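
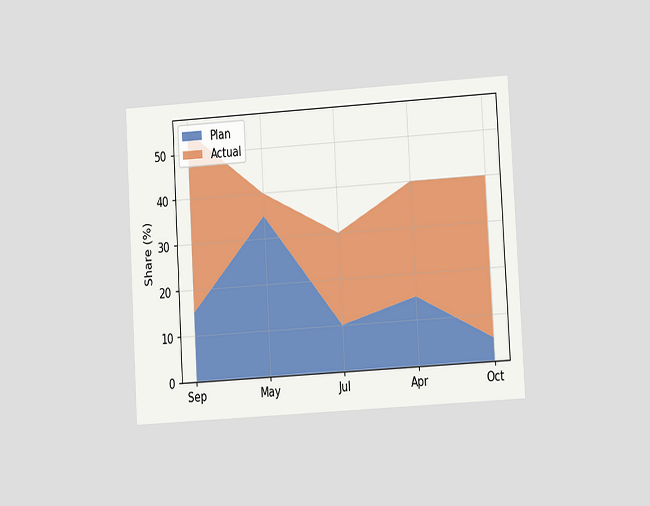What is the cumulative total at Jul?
30%

The chart is tilted about 3° counter-clockwise and viewed at a slight angle. The stacked total at Jul reaches 30%.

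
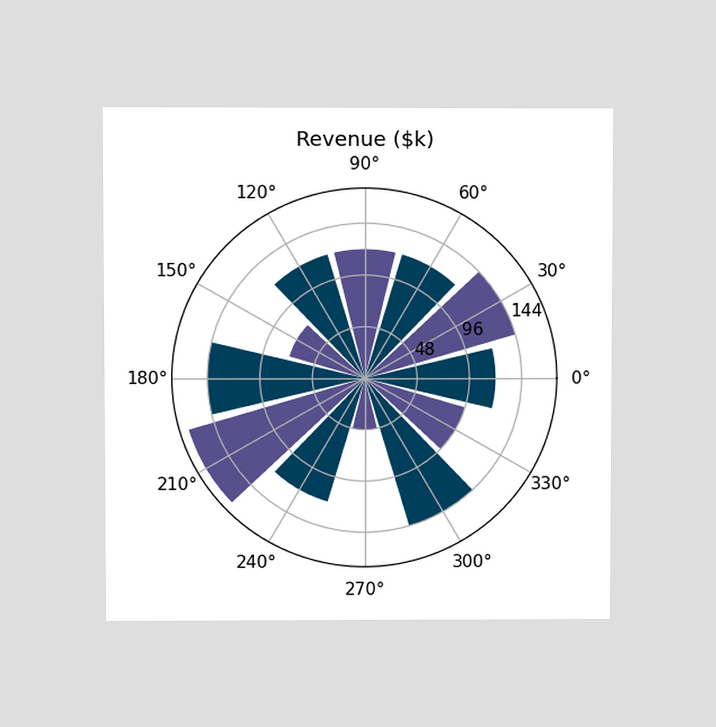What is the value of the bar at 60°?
The chart is viewed at a slight angle. The bar at 60° reaches $120k on the radial axis.

$120k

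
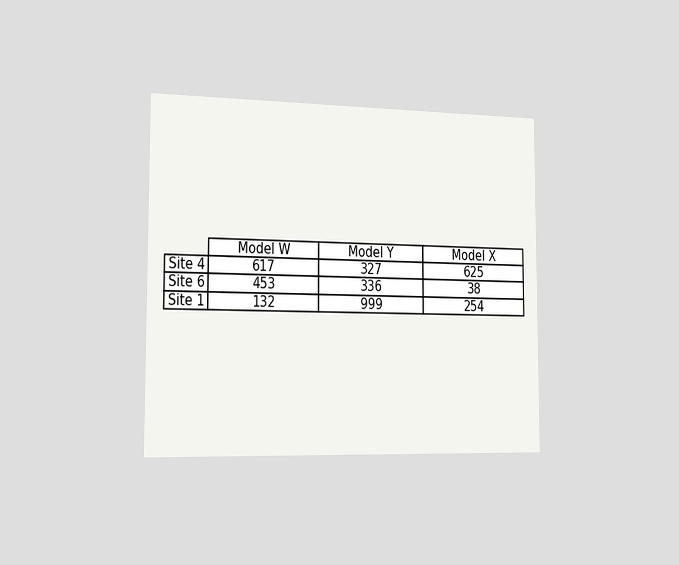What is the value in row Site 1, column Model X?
254

The chart is viewed slightly from the left. The (Site 1, Model X) cell reads 254.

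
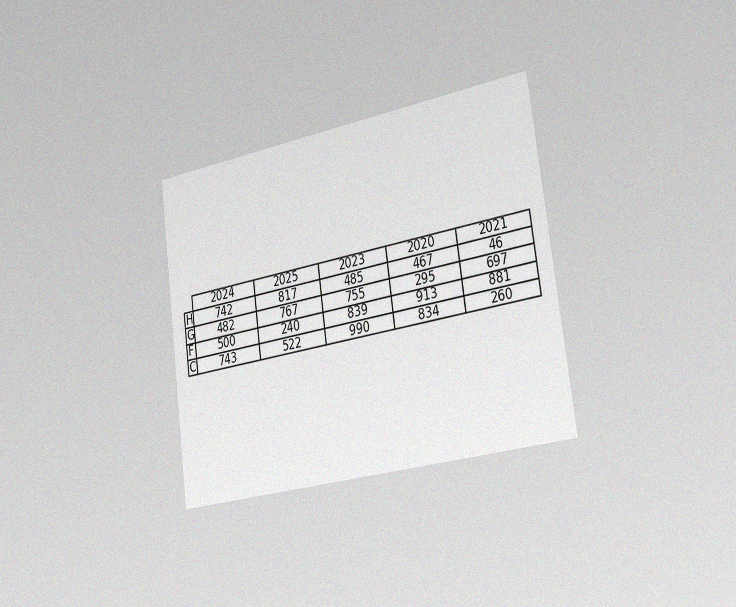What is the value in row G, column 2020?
The chart is tilted about 8° counter-clockwise and viewed slightly from the right, with some photo noise. The (G, 2020) cell reads 295.

295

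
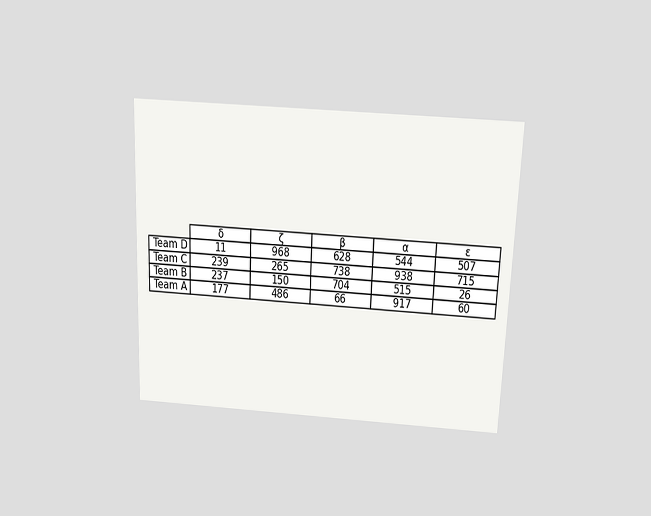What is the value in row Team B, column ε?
26

The chart is tilted about 2° clockwise and viewed slightly from above. The (Team B, ε) cell reads 26.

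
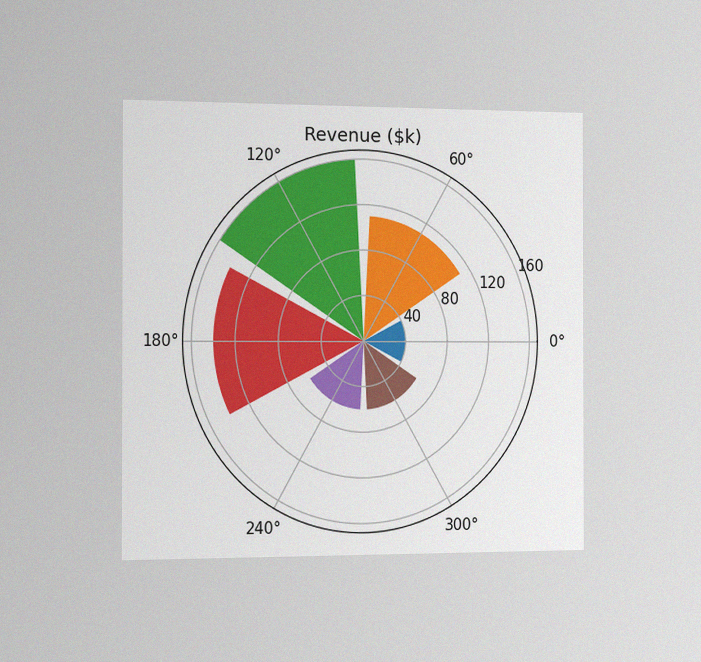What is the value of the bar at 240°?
$60k

The chart is viewed slightly from the left, with some photo noise. The bar at 240° reaches $60k on the radial axis.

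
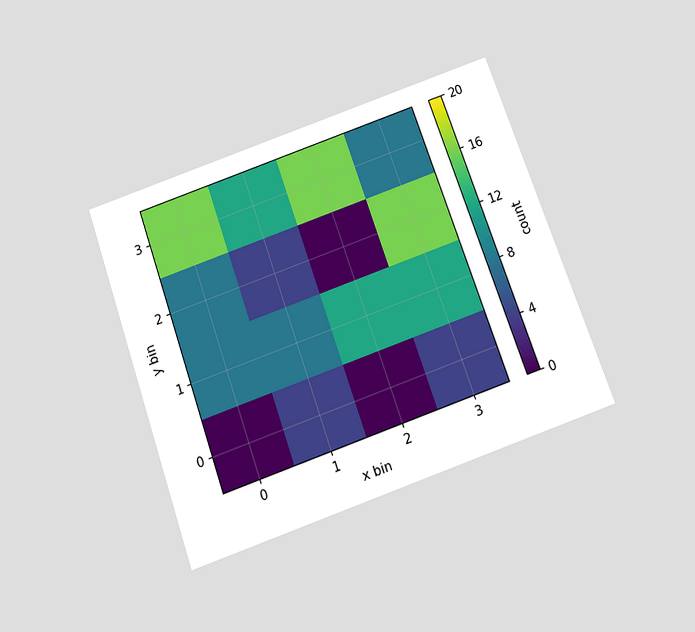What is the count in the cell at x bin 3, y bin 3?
The chart is tilted about 19° counter-clockwise and viewed slightly from below. Matching the cell (3, 3) against the colorbar gives 8.

8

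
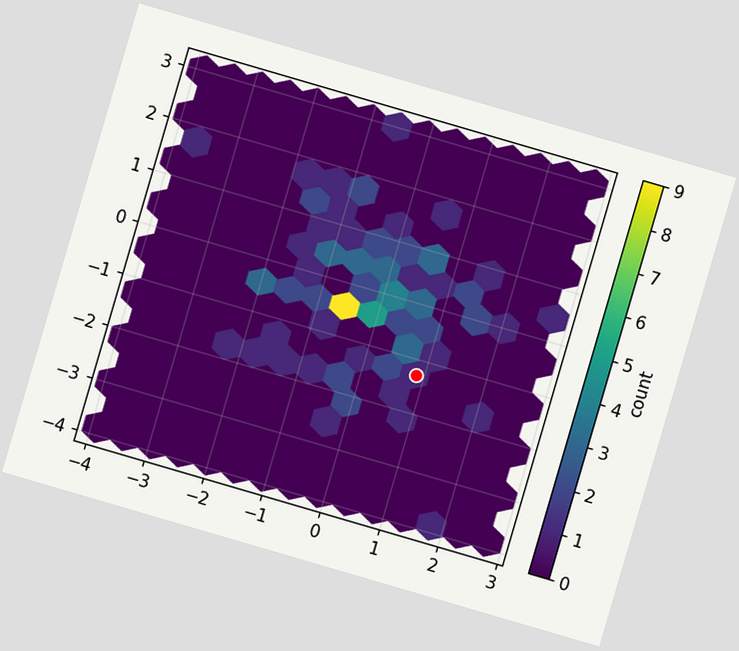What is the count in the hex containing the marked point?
1

The chart is tilted about 16° clockwise. The marked hex reads 1 on the colorbar.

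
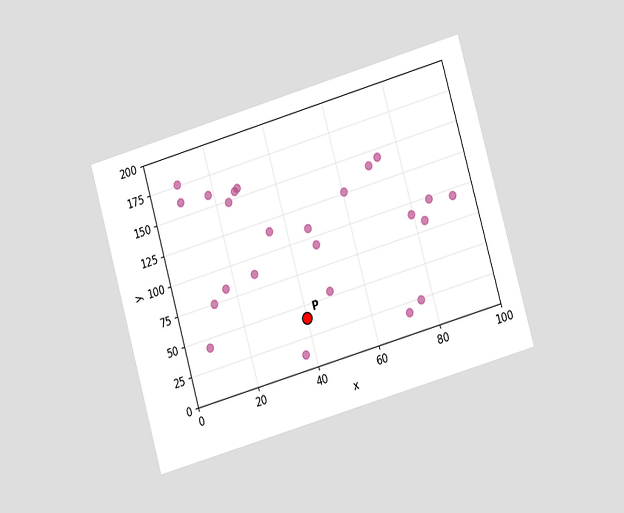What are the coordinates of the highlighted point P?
(40, 40)

The chart is tilted about 16° counter-clockwise and viewed at a slight angle. Following the gridlines from P to each axis, P sits at (40, 40).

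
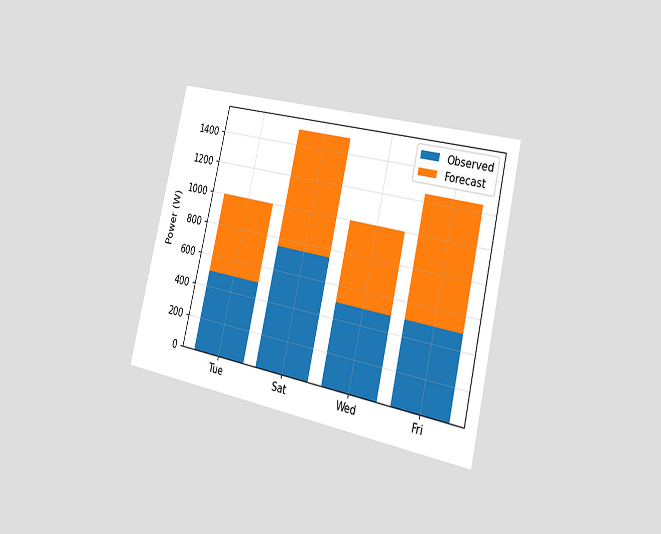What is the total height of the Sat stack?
The chart is tilted about 13° clockwise and viewed slightly from the right. The Sat stack's top reaches 1500W on the y-axis.

1500W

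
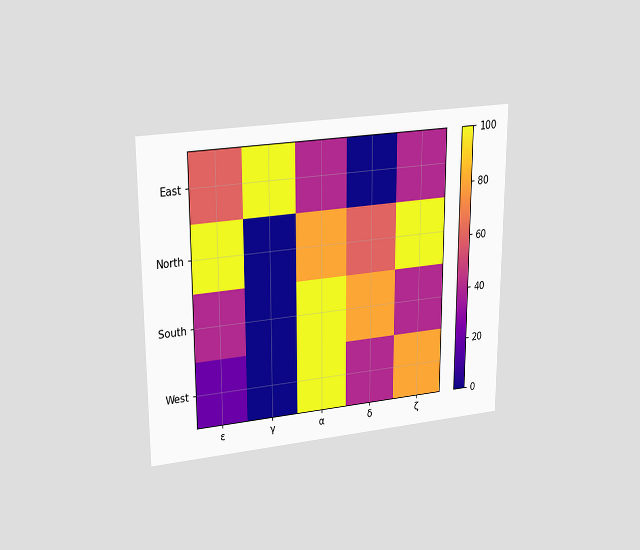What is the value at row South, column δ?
The chart is viewed slightly from above. Matching cell (South, δ) against the colorbar gives 80.

80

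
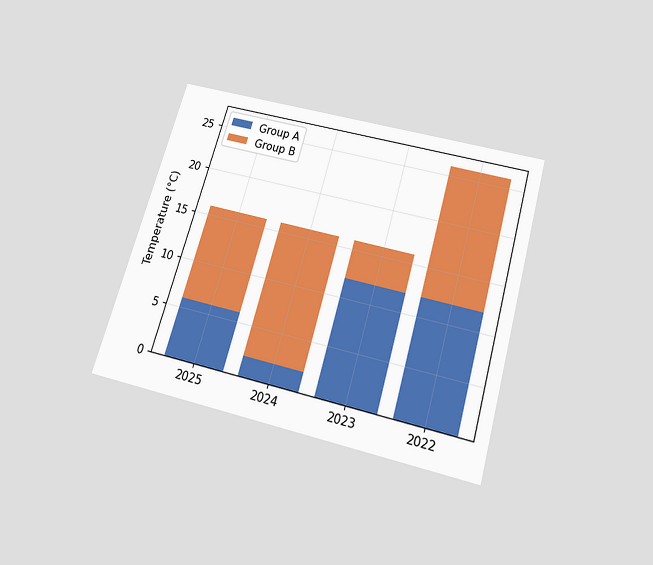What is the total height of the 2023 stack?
The chart is tilted about 16° clockwise and viewed slightly from below. The 2023 stack's top reaches 16°C on the y-axis.

16°C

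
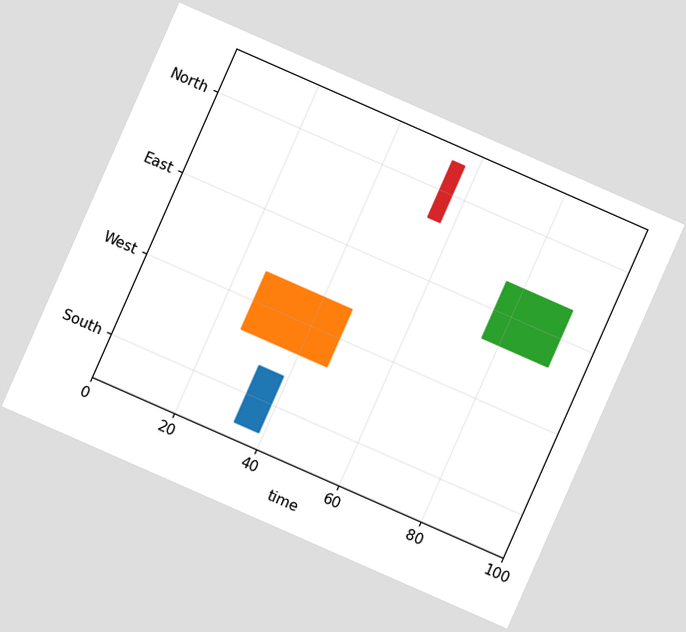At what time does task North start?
The chart is tilted about 24° clockwise. The North bar begins at t=54.

54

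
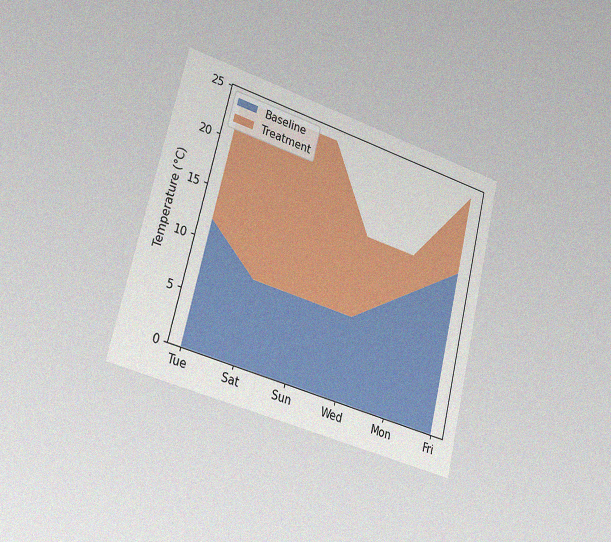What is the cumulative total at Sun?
24°C

The chart is tilted about 14° clockwise and viewed slightly from the left, with some photo noise. The stacked total at Sun reaches 24°C.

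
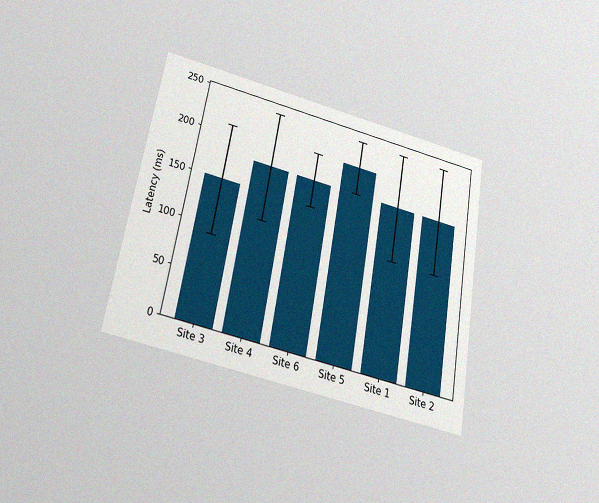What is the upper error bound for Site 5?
240ms

The chart is tilted about 10° clockwise and viewed slightly from below, with some photo noise. The Site 5 bar's upper whisker reaches 240ms.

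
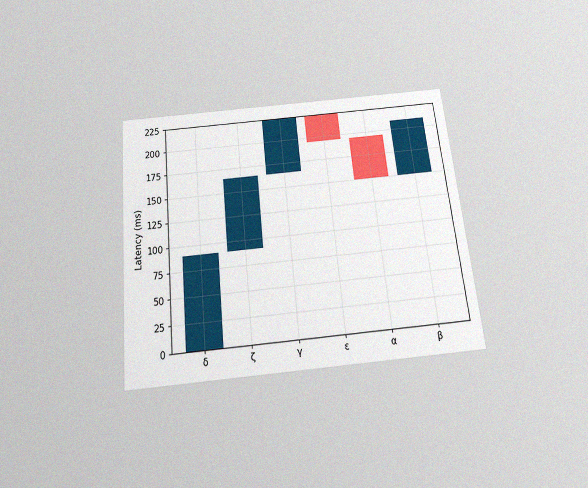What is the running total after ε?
195ms

The chart is tilted about 6° counter-clockwise and viewed slightly from below, with some photo noise. After ε the running total reaches 195ms.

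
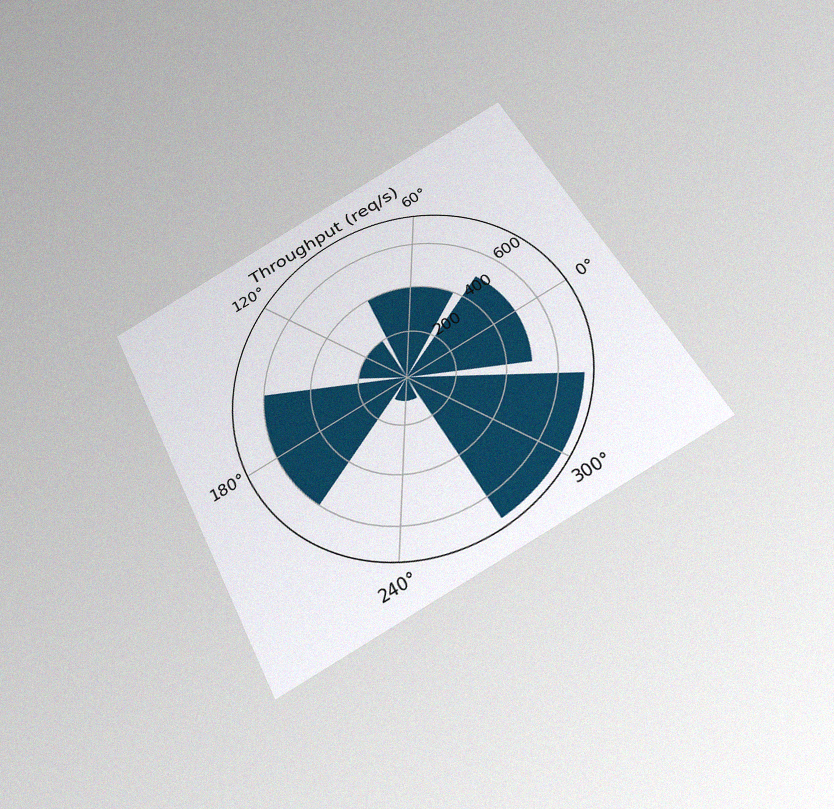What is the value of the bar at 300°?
700req/s

The chart is tilted about 27° counter-clockwise and viewed slightly from below, with some photo noise. The bar at 300° reaches 700req/s on the radial axis.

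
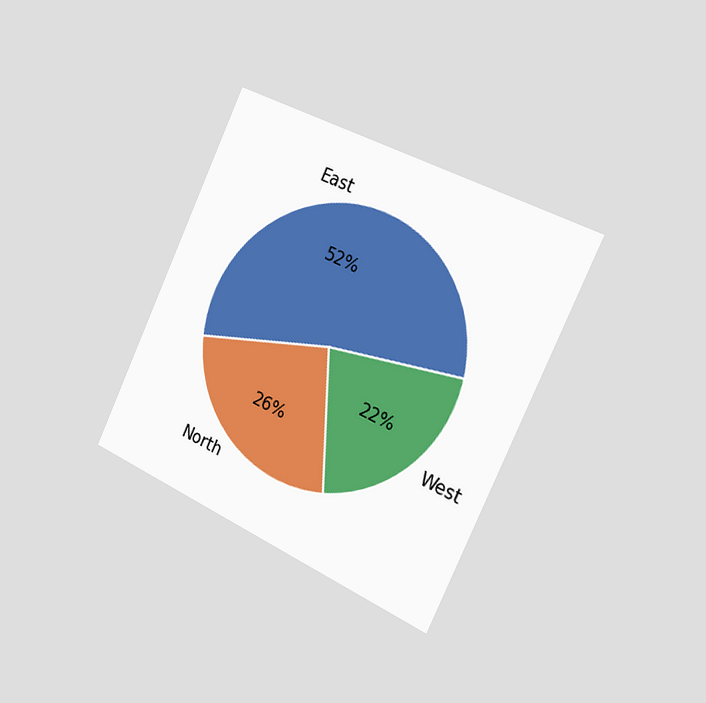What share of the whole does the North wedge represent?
26%

The chart is tilted about 25° clockwise and viewed slightly from the right. The North slice takes up 26% of the pie.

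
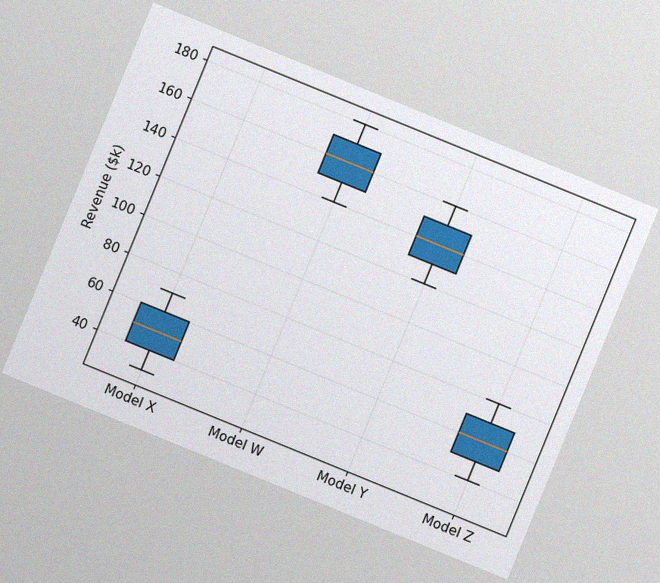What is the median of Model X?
The chart is tilted about 22° clockwise, with some photo noise. The median line in the Model X box sits at $50k.

$50k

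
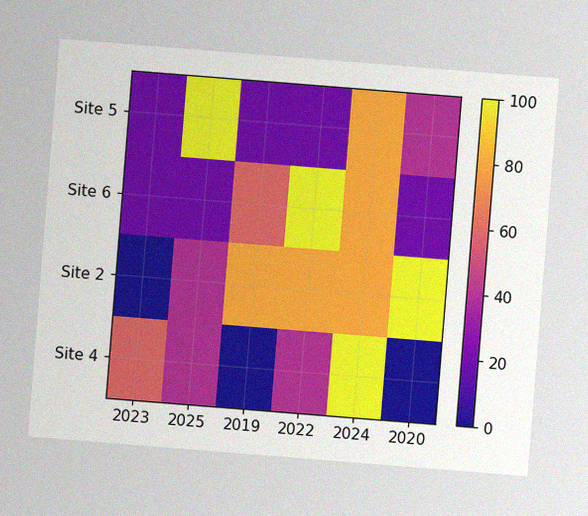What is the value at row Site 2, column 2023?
The chart is tilted about 5° clockwise, with some photo noise. Matching cell (Site 2, 2023) against the colorbar gives 0.

0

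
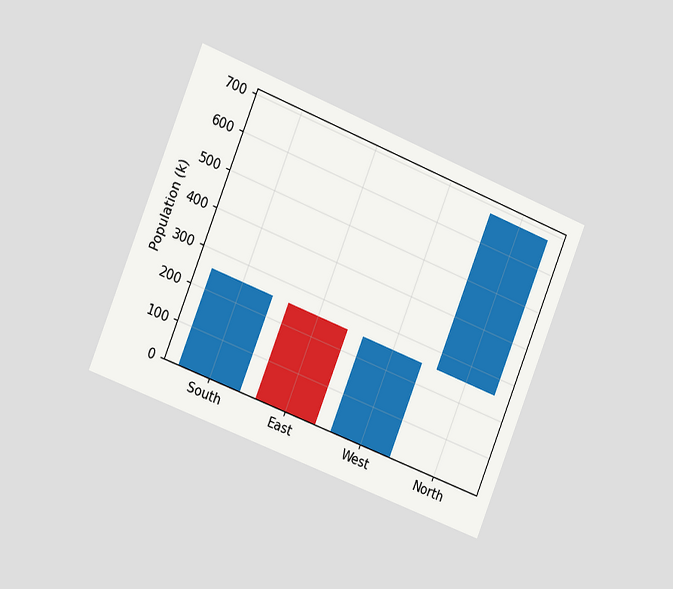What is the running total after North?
680k

The chart is tilted about 22° clockwise and viewed slightly from the left. After North the running total reaches 680k.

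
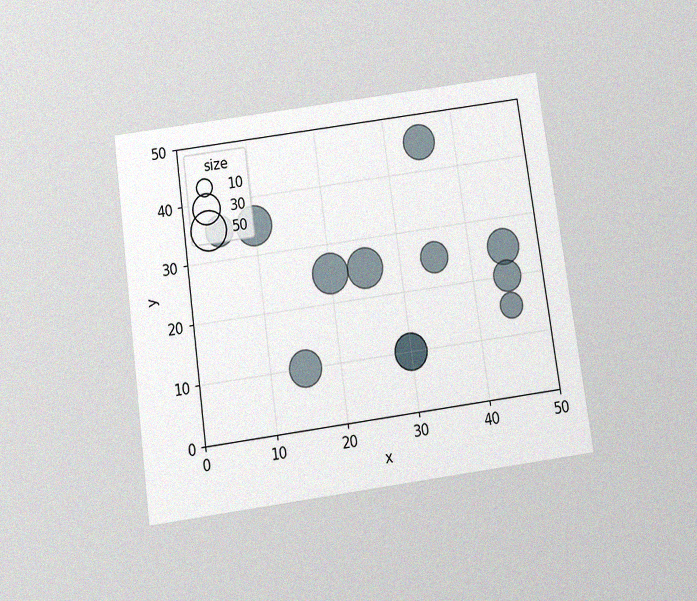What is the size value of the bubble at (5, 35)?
The chart is tilted about 8° counter-clockwise and viewed slightly from below, with some photo noise. Matching the bubble at (5, 35) against the size legend gives 30.

30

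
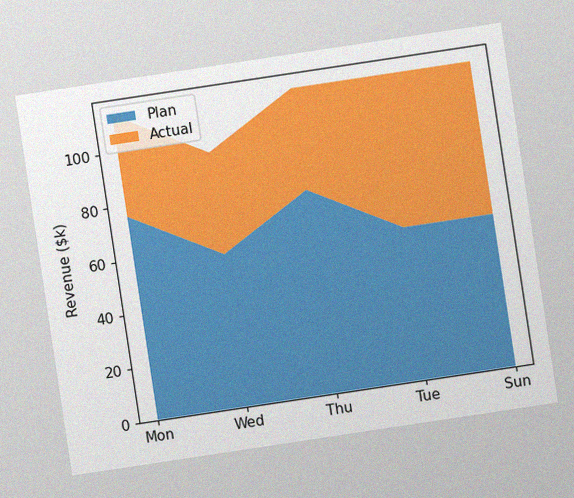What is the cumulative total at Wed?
$95k

The chart is tilted about 9° counter-clockwise, with some photo noise. The stacked total at Wed reaches $95k.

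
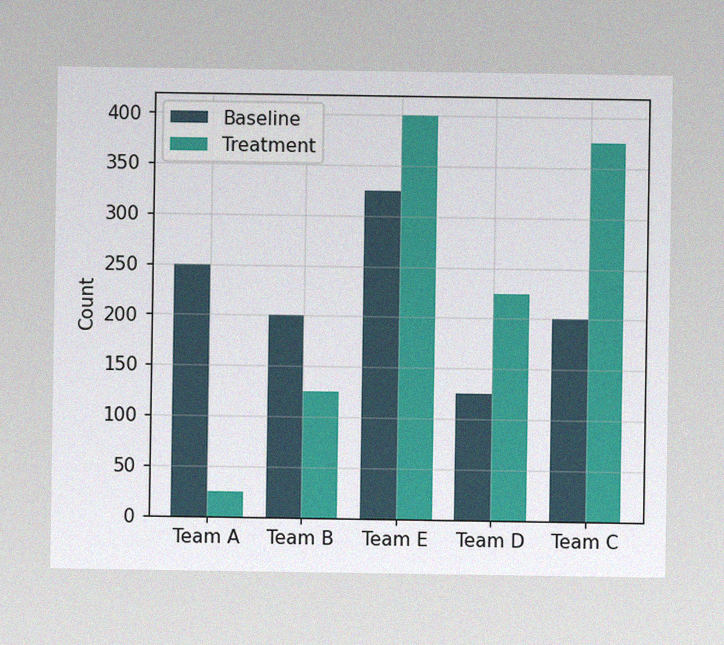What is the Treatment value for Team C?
375

The image has some photo noise and uneven lighting. The Treatment bar at Team C reaches 375 on the y-axis.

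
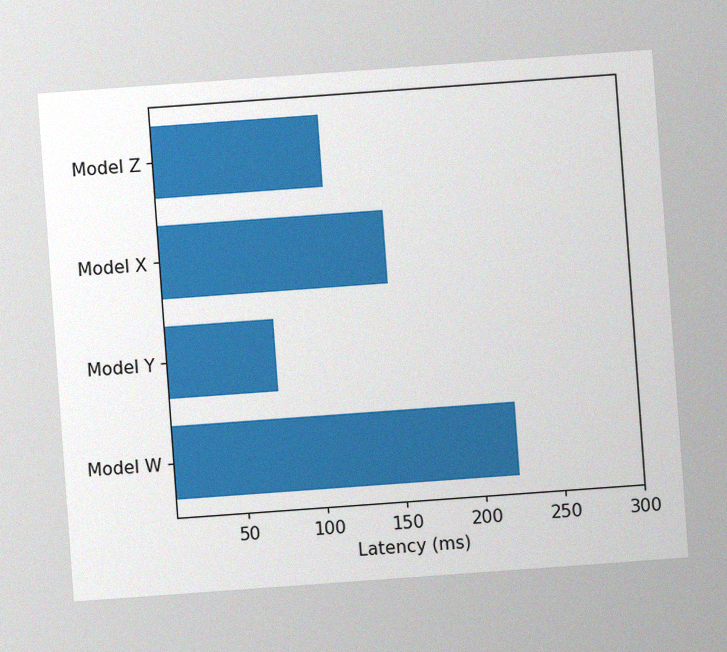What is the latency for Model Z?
The chart is tilted about 4° counter-clockwise, with some photo noise. Reading along the chart's x-axis, the Model Z bar reaches 111ms.

111ms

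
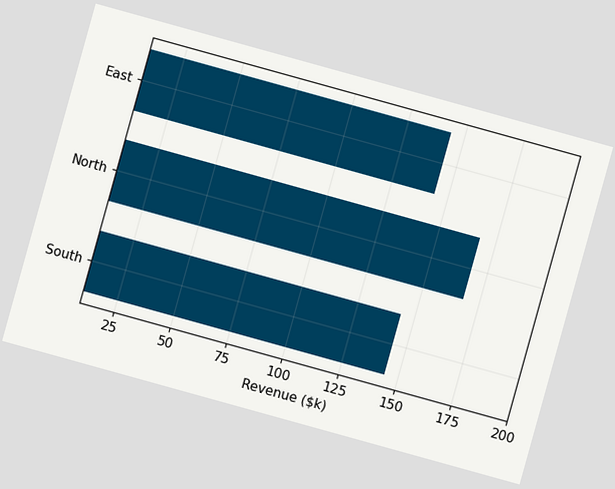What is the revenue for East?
$144k

The chart is tilted about 16° clockwise. Reading along the chart's x-axis, the East bar reaches $144k.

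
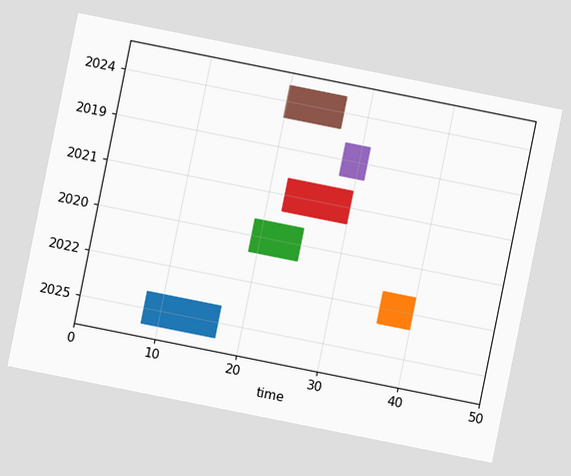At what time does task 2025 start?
8

The chart is tilted about 11° clockwise. The 2025 bar begins at t=8.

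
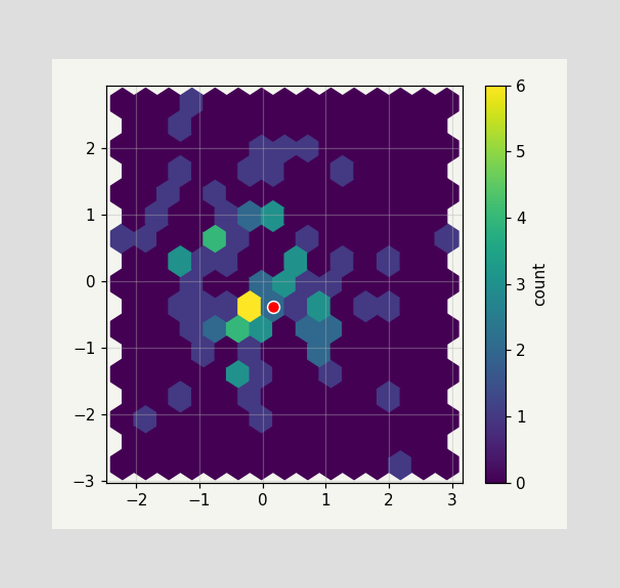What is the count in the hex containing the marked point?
The marked hex reads 2 on the colorbar.

2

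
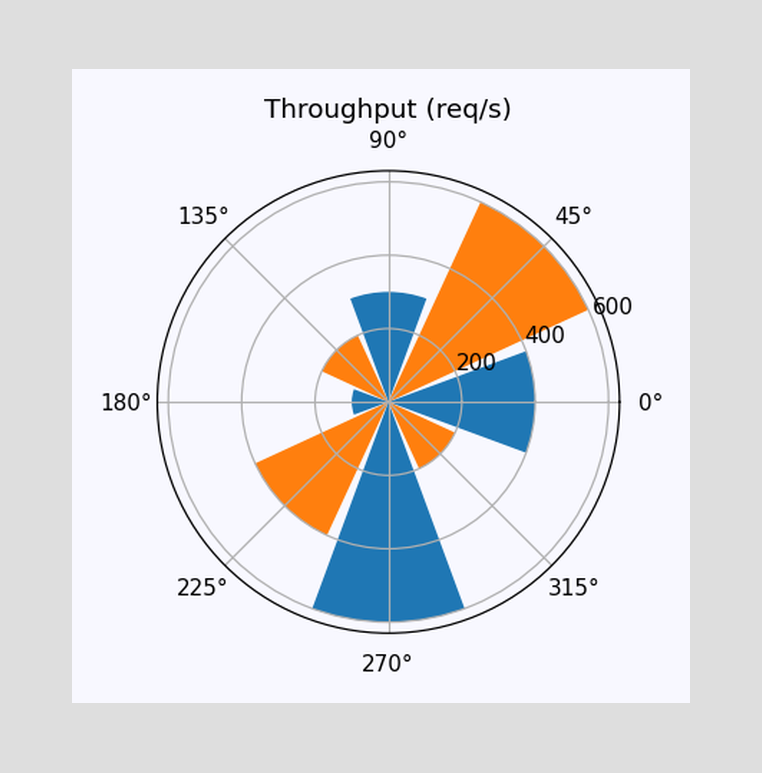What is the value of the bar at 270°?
600req/s

The bar at 270° reaches 600req/s on the radial axis.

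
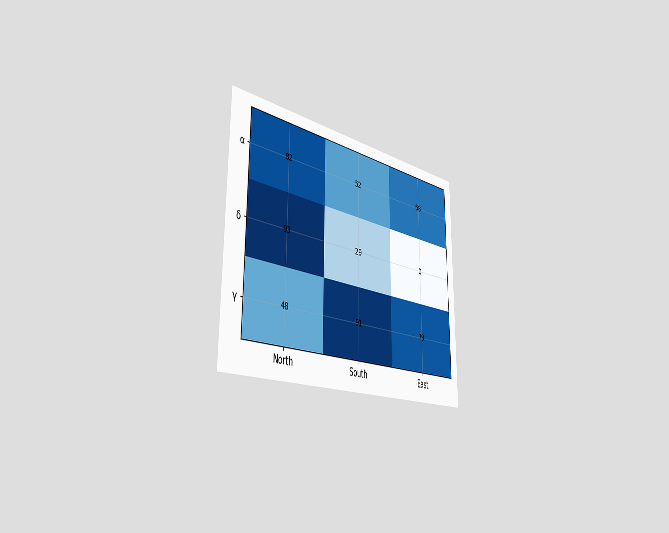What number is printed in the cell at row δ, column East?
0

The chart is viewed slightly from the left. The (δ, East) cell reads 0.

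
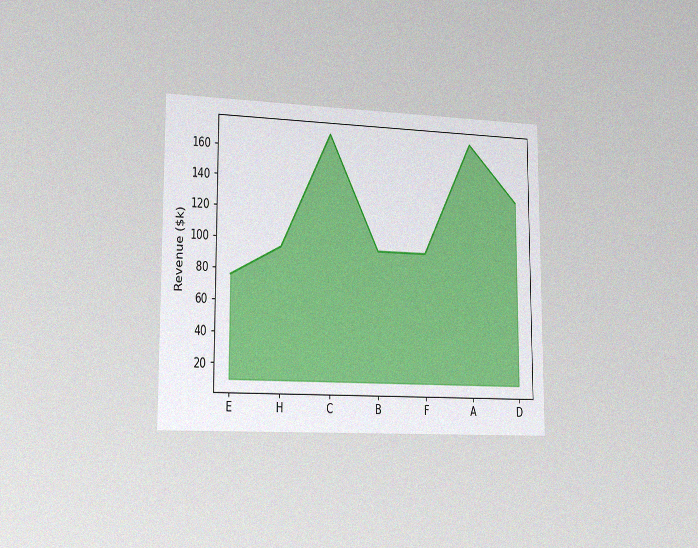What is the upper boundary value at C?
$171k

The chart is viewed slightly from the left, with some photo noise. At C the upper boundary is at $171k.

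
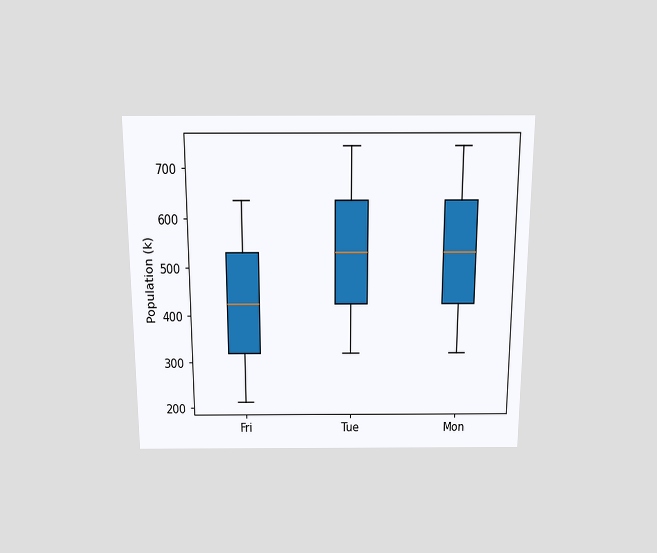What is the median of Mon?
The chart is viewed slightly from above. The median line in the Mon box sits at 530k.

530k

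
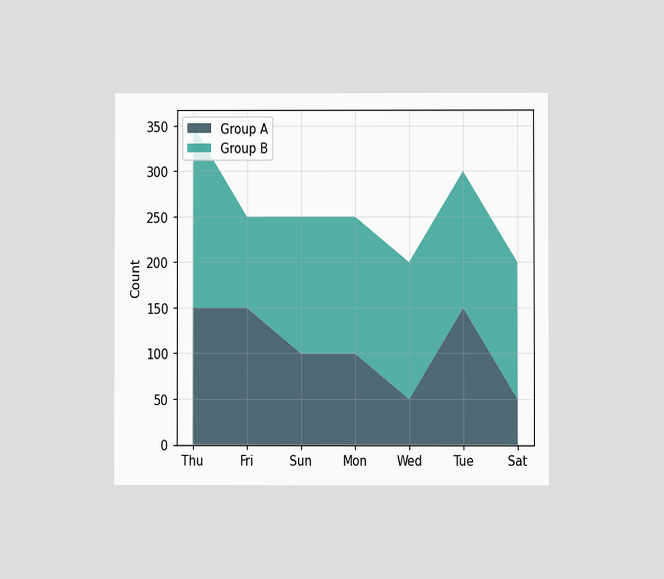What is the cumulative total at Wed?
The chart is viewed at a slight angle. The stacked total at Wed reaches 200.

200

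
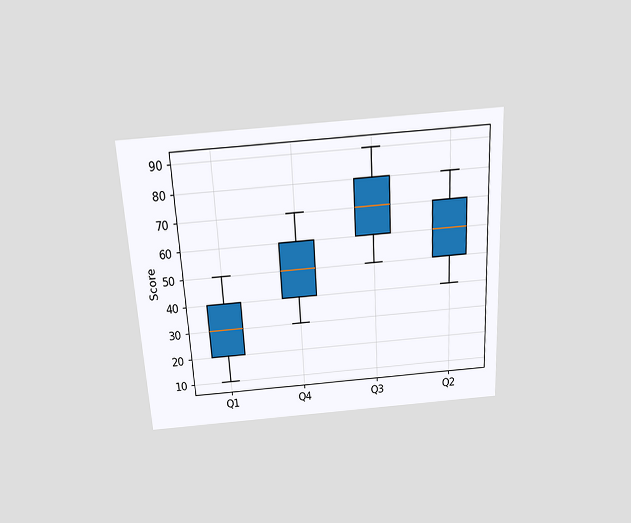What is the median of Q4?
50

The chart is tilted about 3° counter-clockwise and viewed slightly from above. The median line in the Q4 box sits at 50.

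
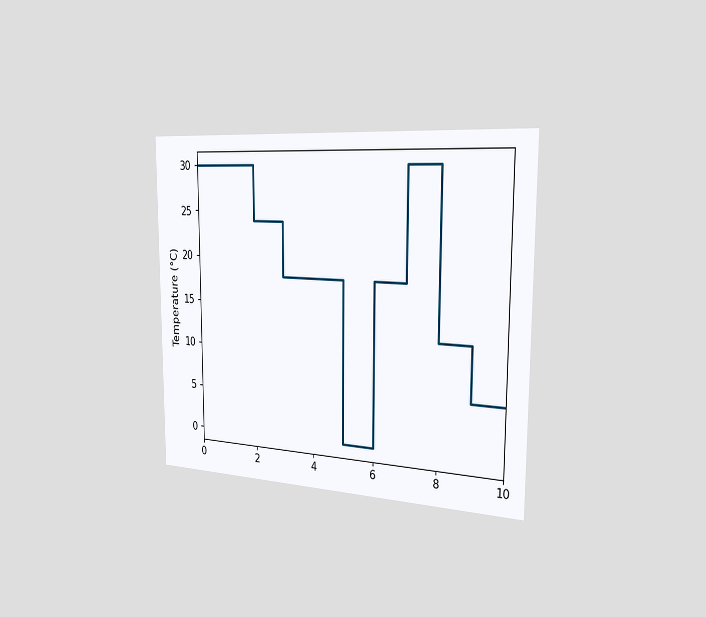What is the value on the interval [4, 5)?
18°C

The chart is viewed slightly from the right. On [4, 5) the step sits at 18°C.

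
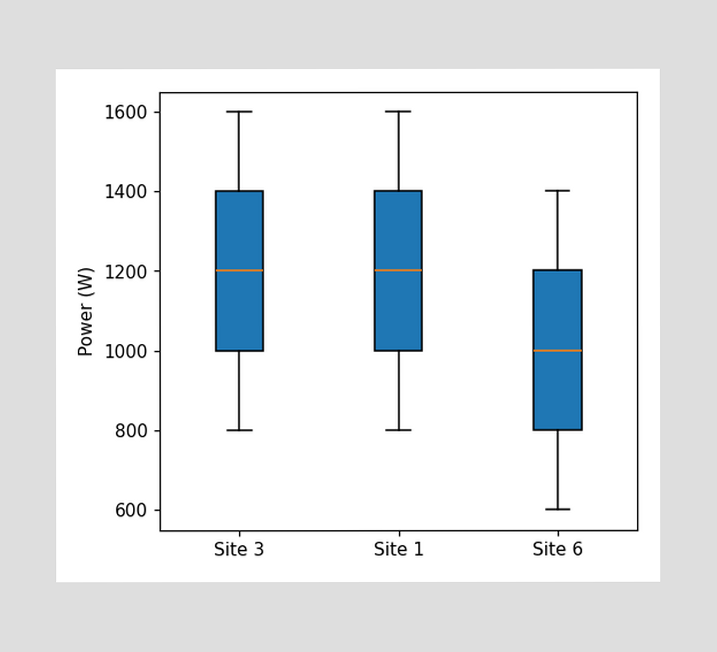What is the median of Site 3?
1200W

The median line in the Site 3 box sits at 1200W.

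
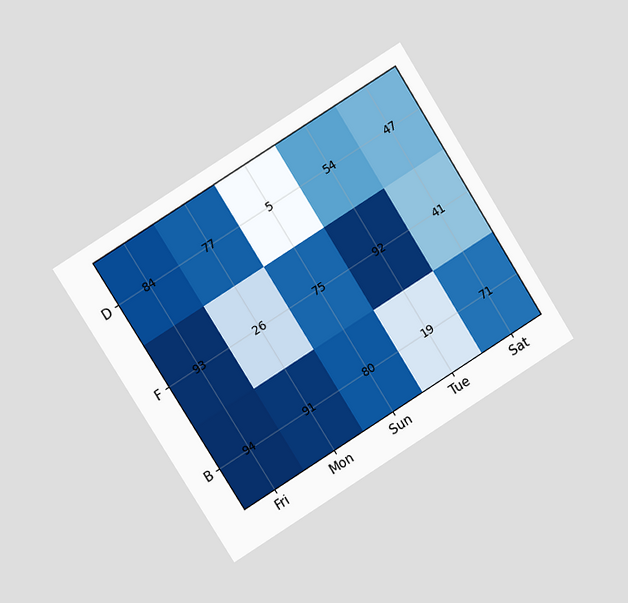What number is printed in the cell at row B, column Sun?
The chart is tilted about 32° counter-clockwise and viewed at a slight angle. The (B, Sun) cell reads 80.

80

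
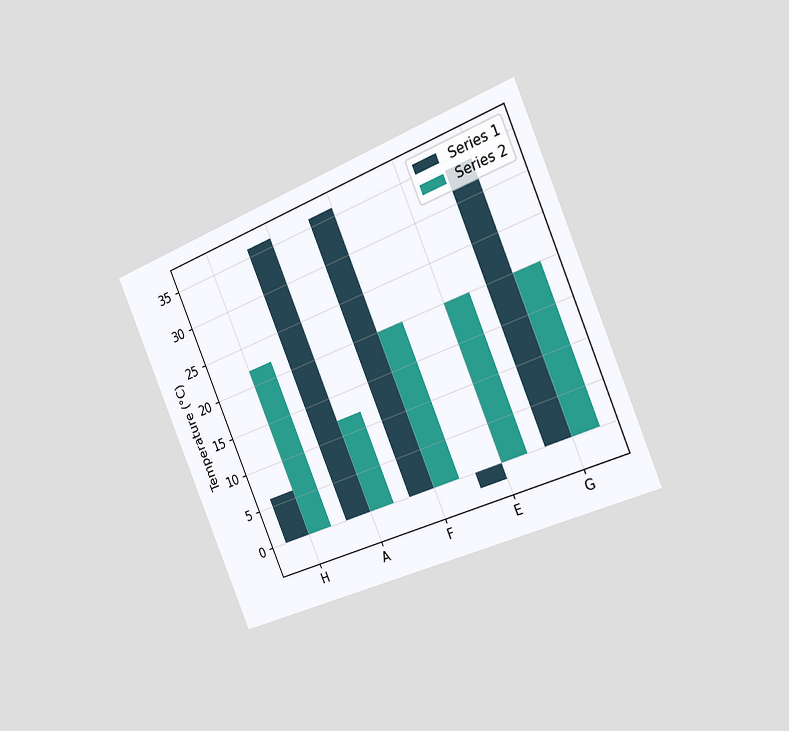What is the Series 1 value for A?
36°C

The chart is tilted about 23° counter-clockwise and viewed slightly from the right. The Series 1 bar at A reaches 36°C on the y-axis.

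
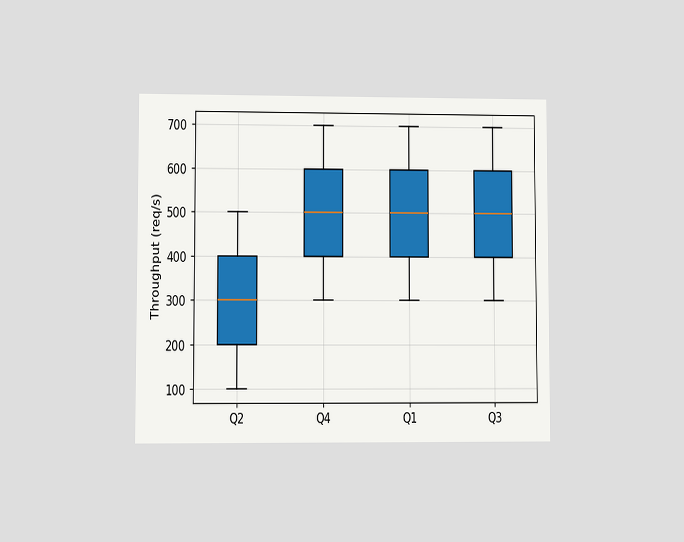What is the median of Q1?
The chart is viewed at a slight angle. The median line in the Q1 box sits at 500req/s.

500req/s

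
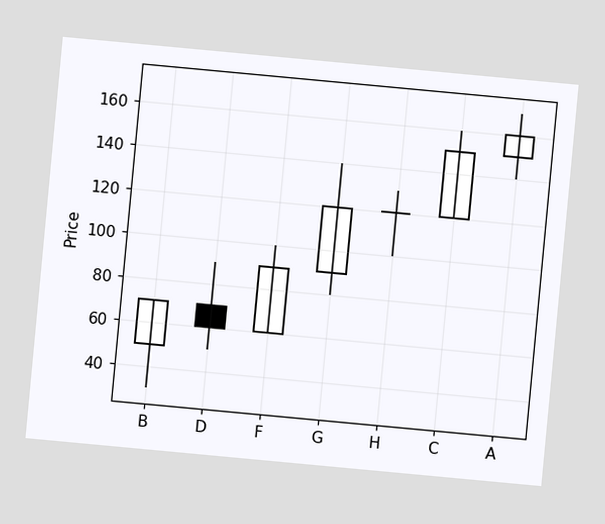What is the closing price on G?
120

The chart is tilted about 5° clockwise. The G candle closes at 120.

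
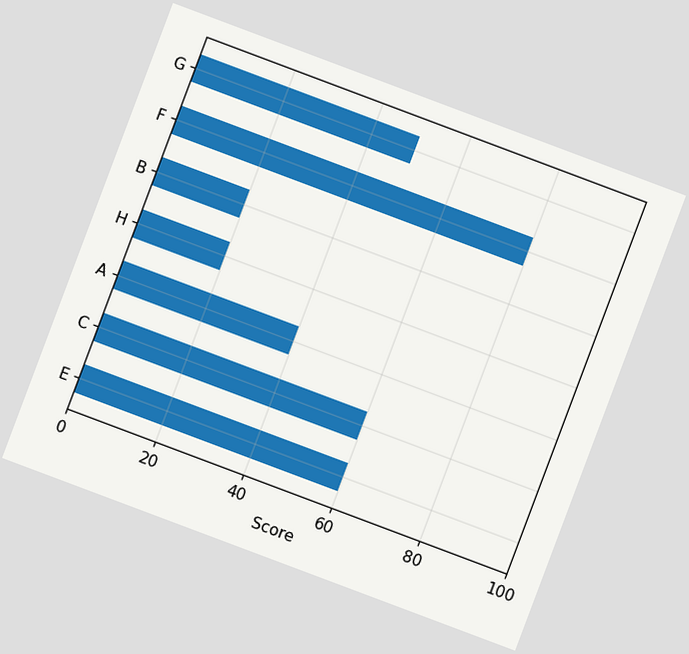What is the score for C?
The chart is tilted about 21° clockwise. Reading along the chart's x-axis, the C bar reaches 60.

60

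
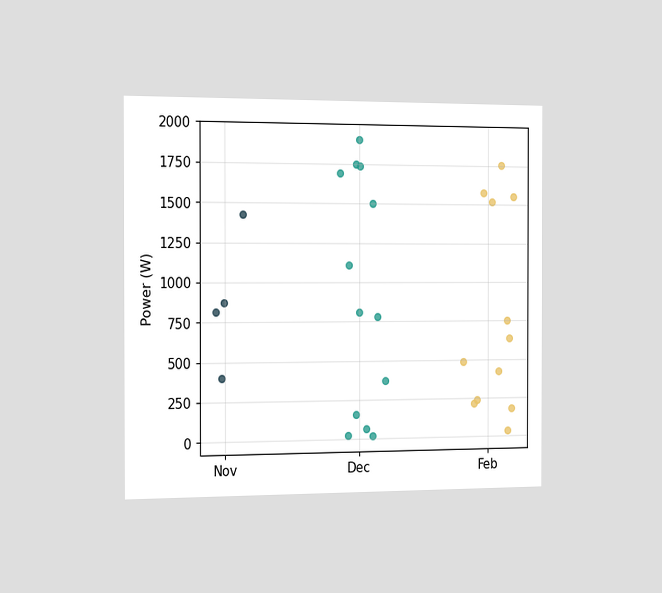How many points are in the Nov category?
4

The chart is viewed slightly from the left. Counting the markers in the Nov column gives 4.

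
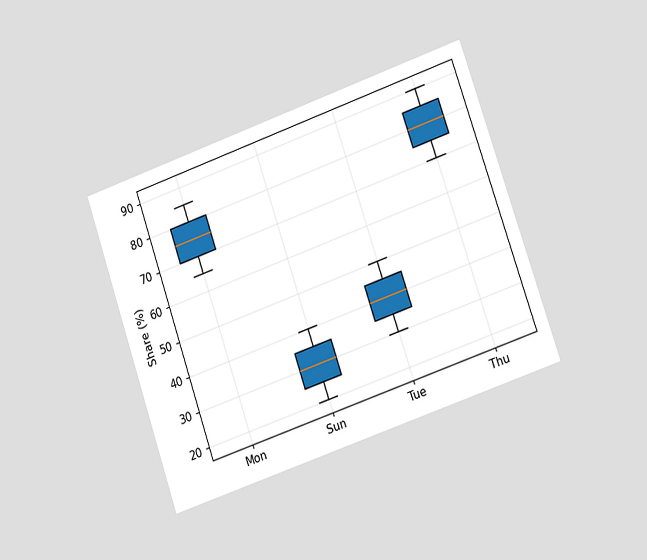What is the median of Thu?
The chart is tilted about 19° counter-clockwise and viewed slightly from the right. The median line in the Thu box sits at 80%.

80%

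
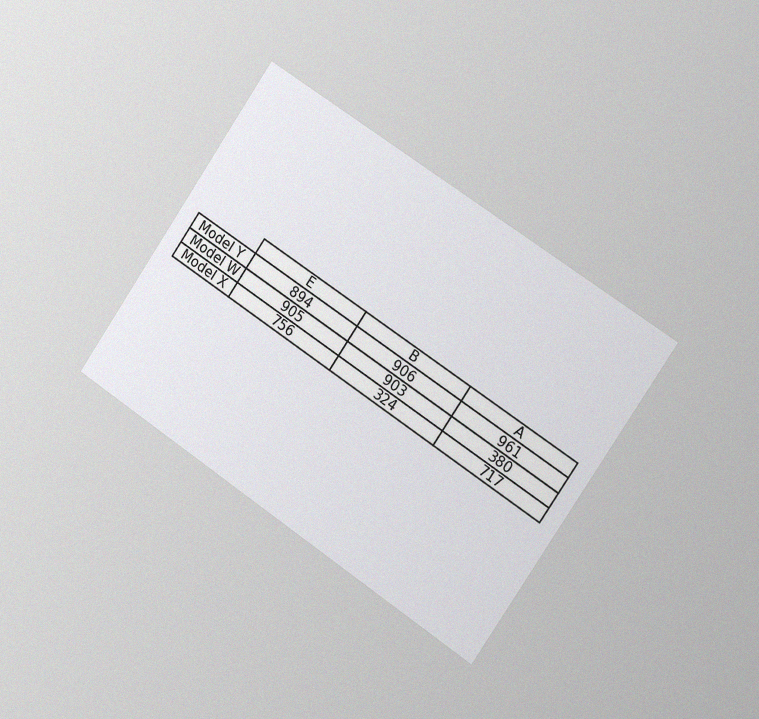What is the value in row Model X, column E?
756

The chart is tilted about 34° clockwise and viewed slightly from the right, with some photo noise. The (Model X, E) cell reads 756.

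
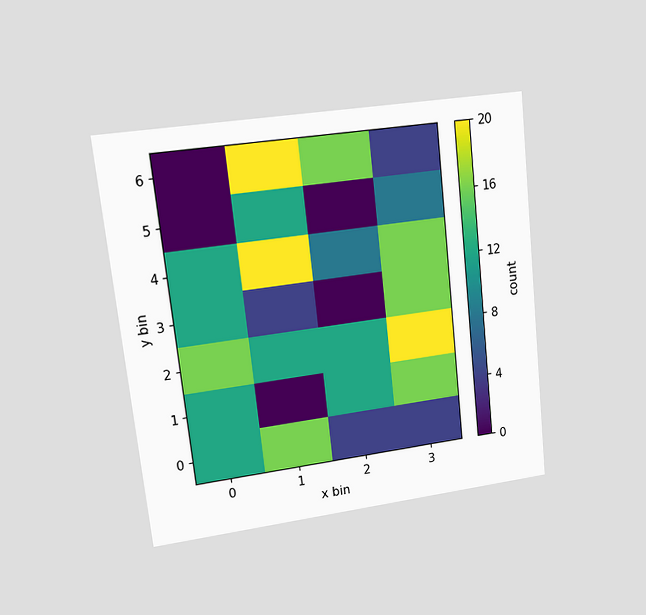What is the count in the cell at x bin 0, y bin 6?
The chart is tilted about 6° counter-clockwise and viewed at a slight angle. Matching the cell (0, 6) against the colorbar gives 0.

0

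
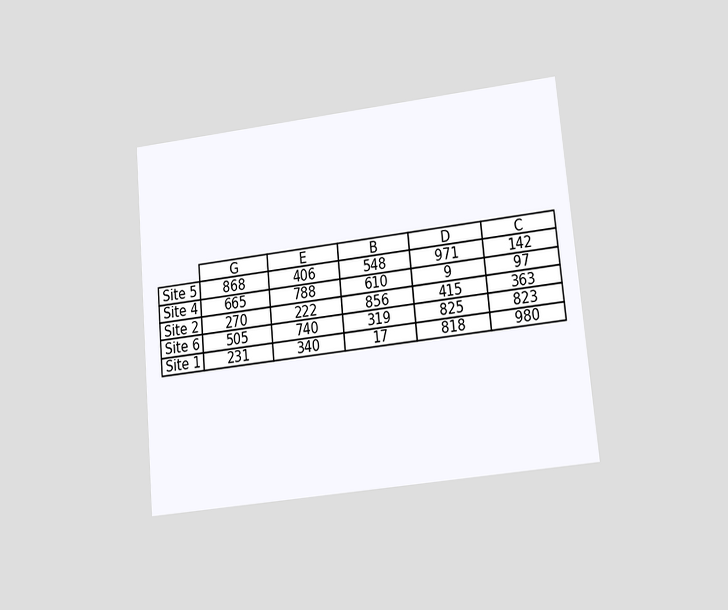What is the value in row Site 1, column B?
17

The chart is tilted about 5° counter-clockwise and viewed at a slight angle. The (Site 1, B) cell reads 17.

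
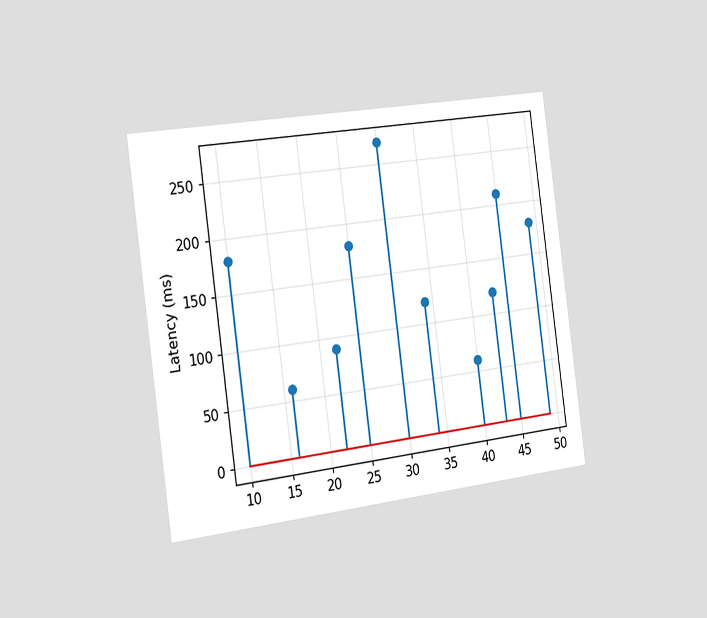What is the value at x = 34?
The chart is tilted about 8° counter-clockwise and viewed slightly from the left. The stem at x=34 reaches 120ms.

120ms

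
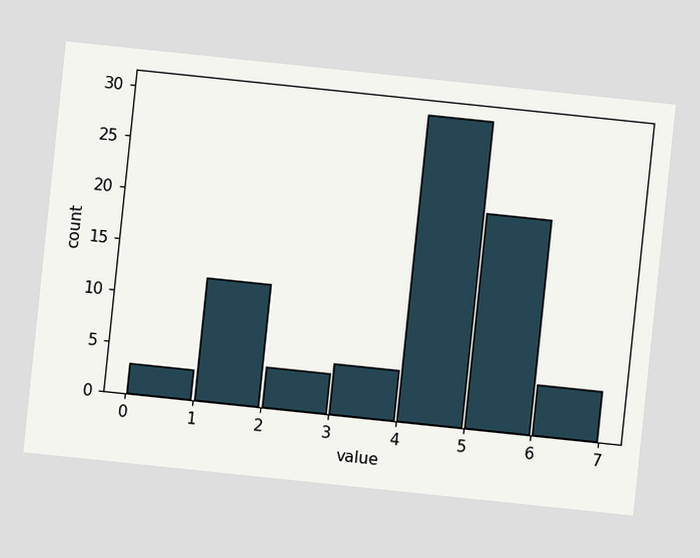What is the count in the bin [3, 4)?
5

The chart is tilted about 6° clockwise. The [3, 4) bin has height 5.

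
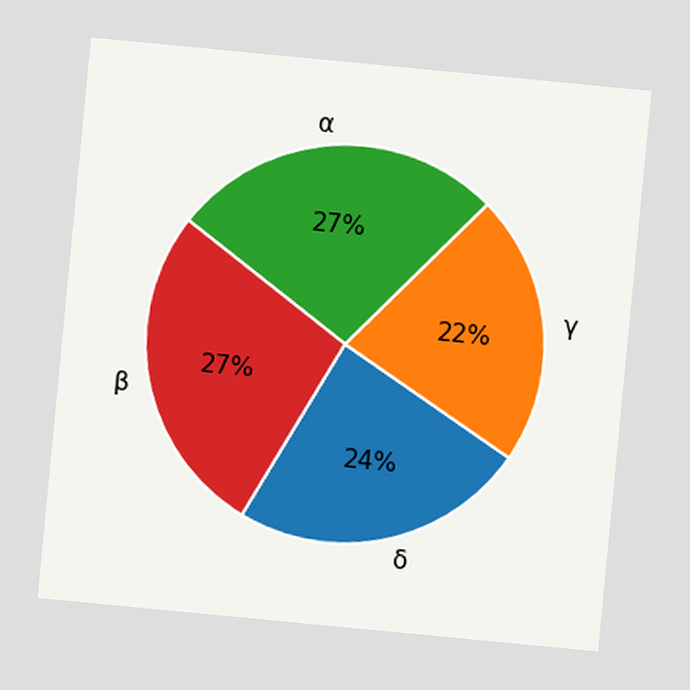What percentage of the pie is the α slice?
The chart is tilted about 5° clockwise. The α slice takes up 27% of the pie.

27%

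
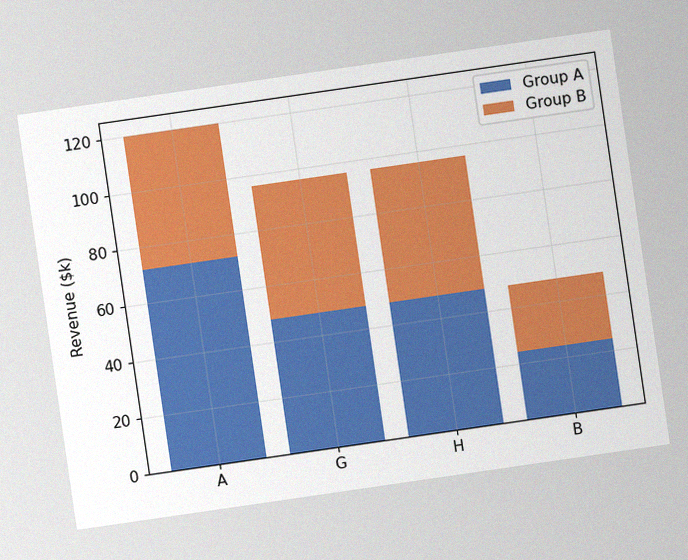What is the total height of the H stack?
$96k

The chart is tilted about 8° counter-clockwise, with some photo noise. The H stack's top reaches $96k on the y-axis.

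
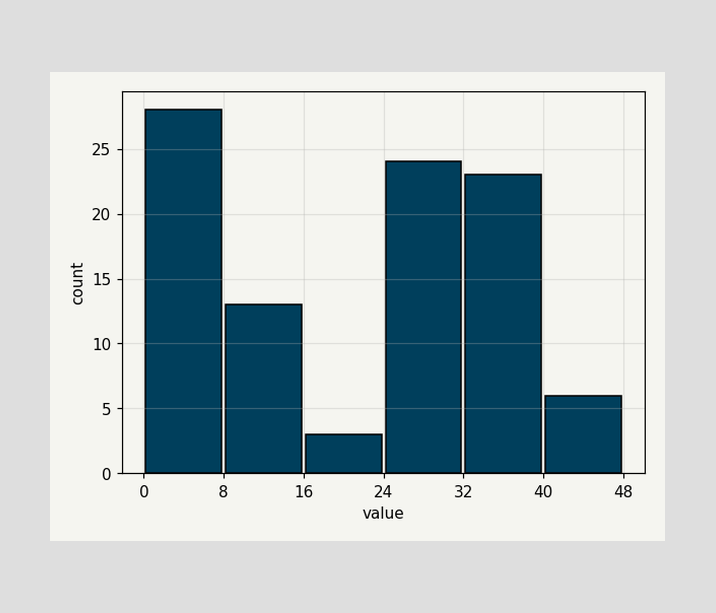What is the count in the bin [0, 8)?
The [0, 8) bin has height 28.

28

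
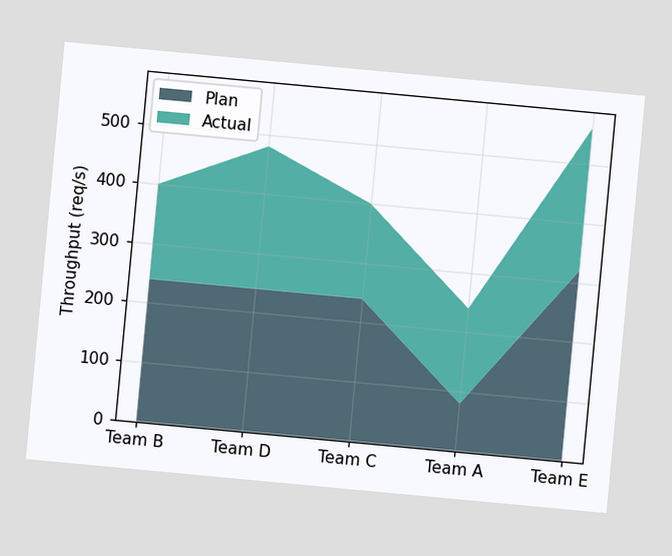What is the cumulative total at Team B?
The chart is tilted about 5° clockwise. The stacked total at Team B reaches 400req/s.

400req/s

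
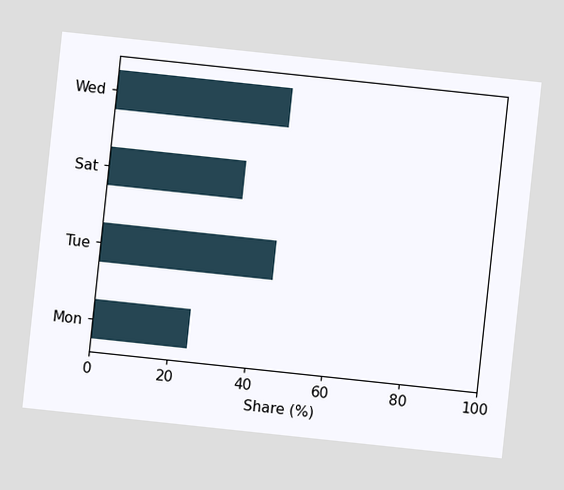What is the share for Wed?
45%

The chart is tilted about 6° clockwise. Reading along the chart's x-axis, the Wed bar reaches 45%.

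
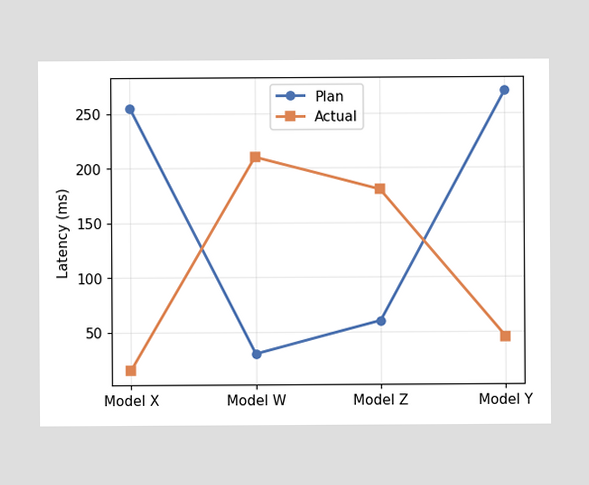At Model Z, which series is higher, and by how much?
Actual, by 120ms

At Model Z, Actual sits above the other line by 120ms.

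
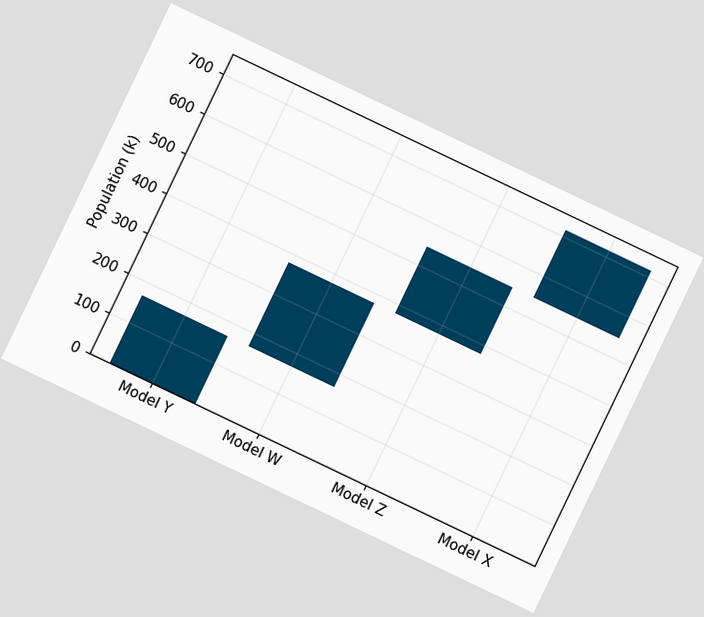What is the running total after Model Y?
168k

The chart is tilted about 26° clockwise. After Model Y the running total reaches 168k.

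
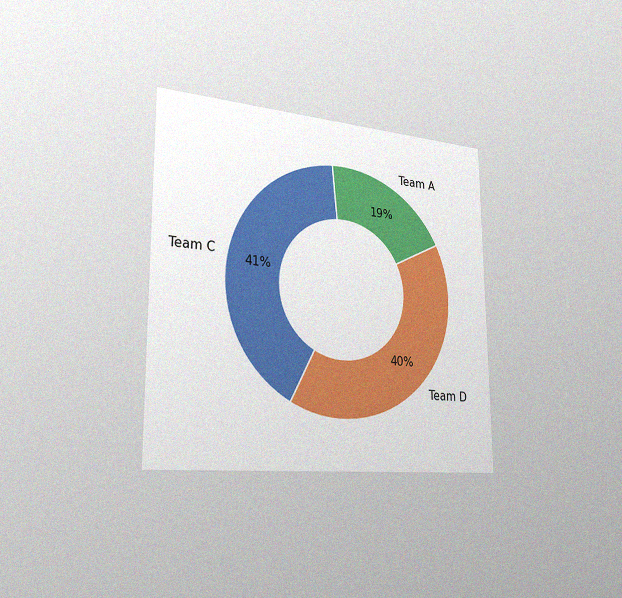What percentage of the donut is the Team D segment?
The chart is viewed slightly from the left, with some photo noise. The Team D segment takes up 40% of the ring.

40%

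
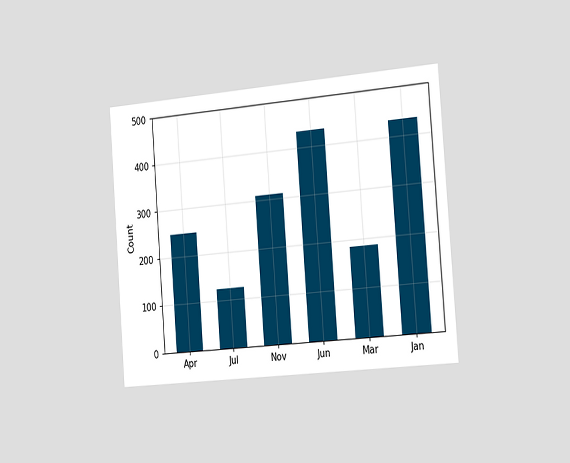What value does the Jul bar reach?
The chart is tilted about 4° counter-clockwise and viewed slightly from the right. Reading along the chart's y-axis, the Jul bar reaches 124.

124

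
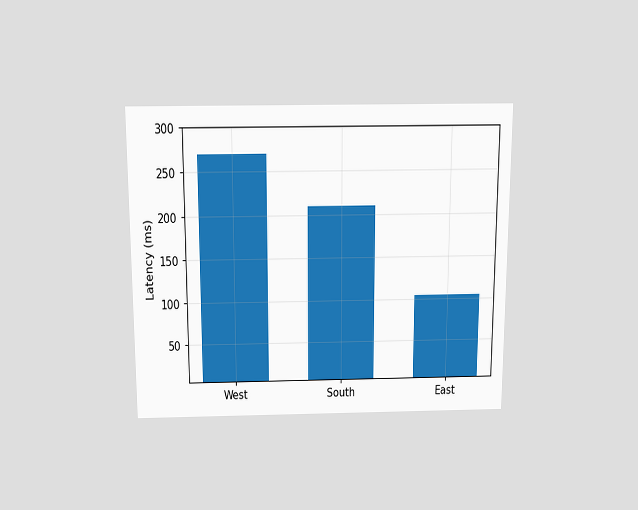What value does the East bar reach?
105ms

The chart is viewed slightly from above. Reading along the chart's y-axis, the East bar reaches 105ms.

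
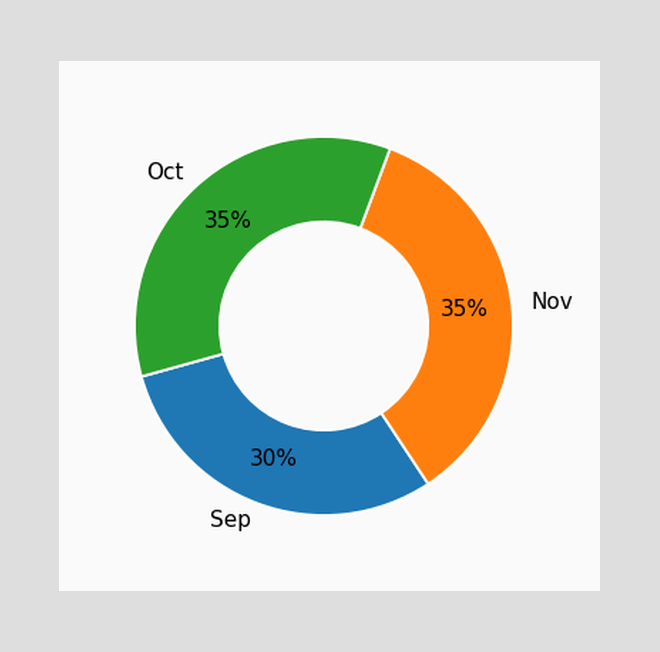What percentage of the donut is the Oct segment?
35%

The Oct segment takes up 35% of the ring.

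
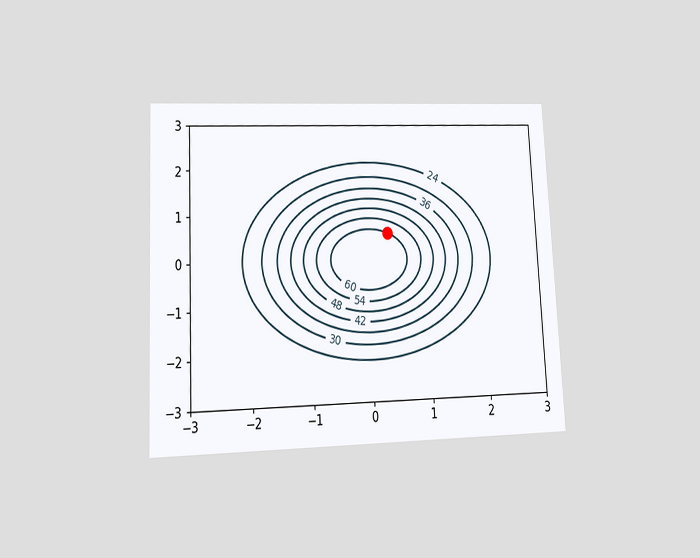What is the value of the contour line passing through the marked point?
60

The chart is tilted about 3° counter-clockwise and viewed at a slight angle. The marked point sits on the contour labelled 60.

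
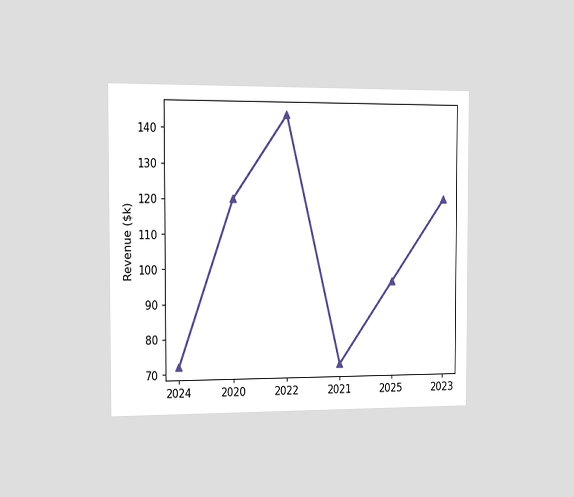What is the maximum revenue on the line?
The chart is viewed slightly from the left. The highest point is at 2022, and reading across to the y-axis gives $144k.

$144k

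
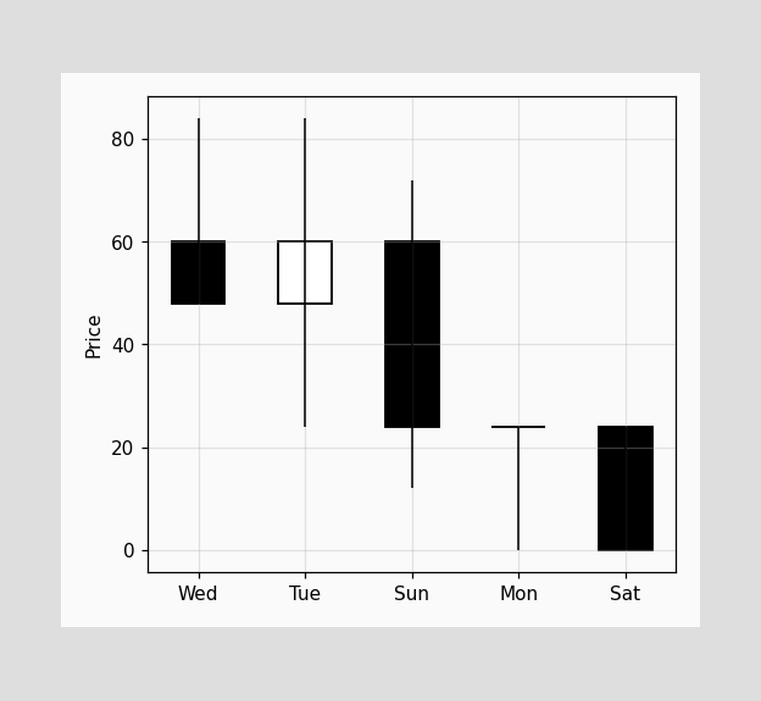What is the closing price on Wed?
48

The Wed candle closes at 48.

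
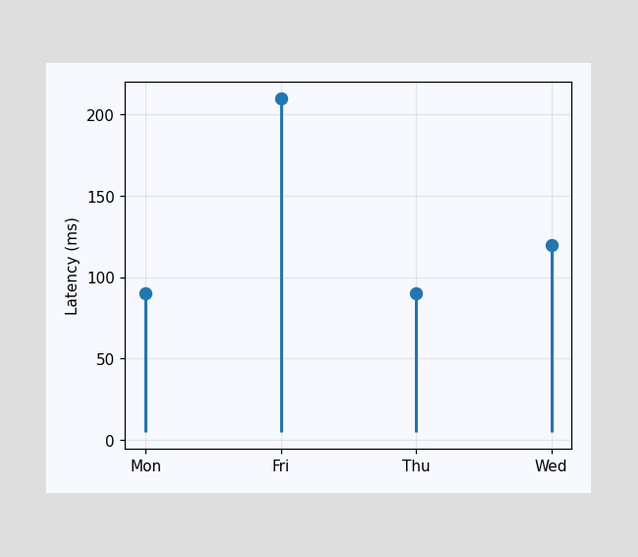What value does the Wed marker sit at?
120ms

The Wed marker sits at 120ms.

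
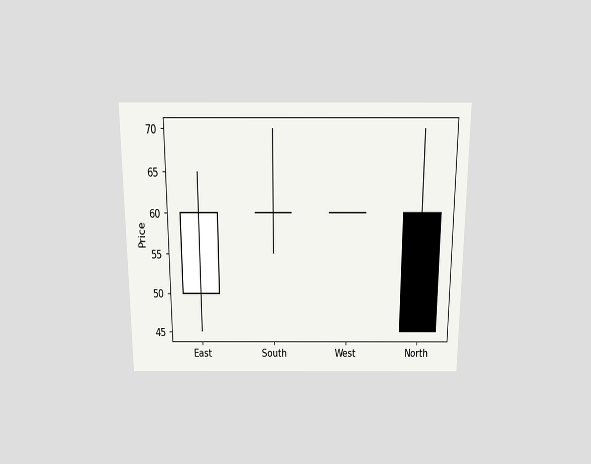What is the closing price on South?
60

The chart is viewed slightly from above. The South candle closes at 60.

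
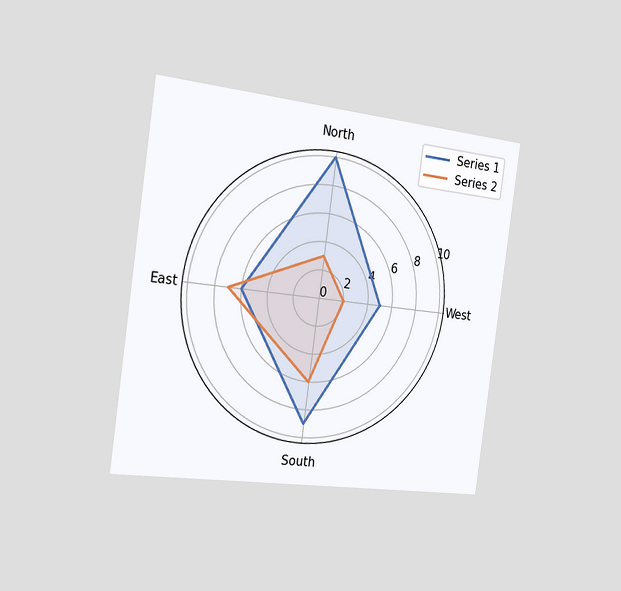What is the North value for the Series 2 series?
3

The chart is tilted about 8° clockwise and viewed slightly from the left. On the North axis, Series 2 reaches 3.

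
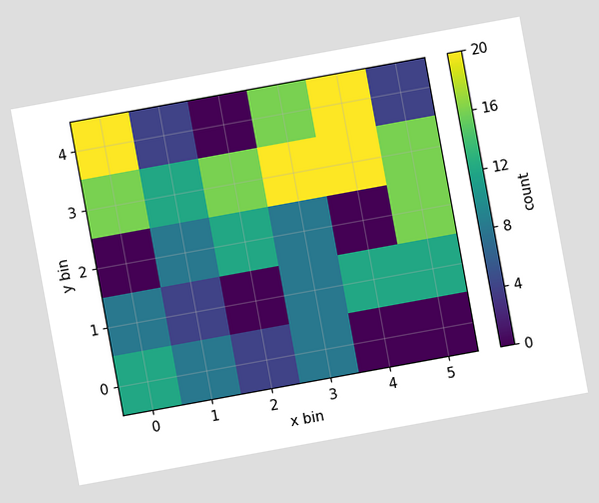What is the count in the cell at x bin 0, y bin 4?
The chart is tilted about 10° counter-clockwise. Matching the cell (0, 4) against the colorbar gives 20.

20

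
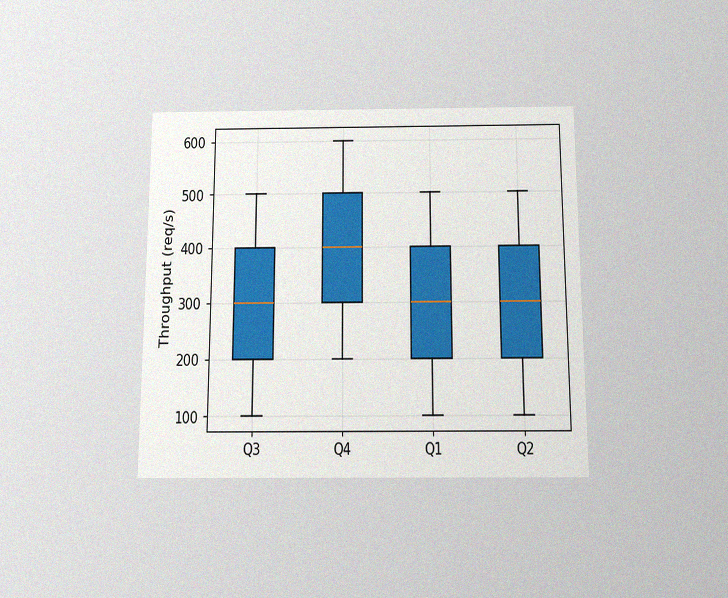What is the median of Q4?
The chart is viewed slightly from below, with some photo noise. The median line in the Q4 box sits at 400req/s.

400req/s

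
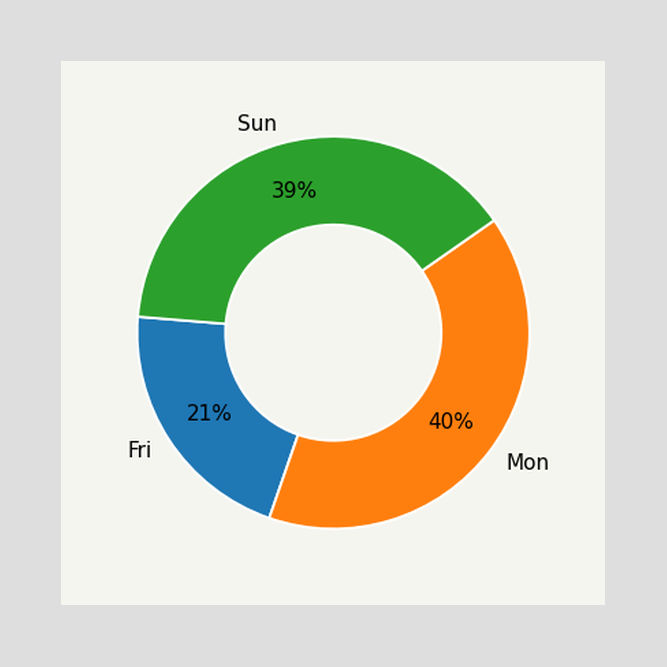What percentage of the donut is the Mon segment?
40%

The Mon segment takes up 40% of the ring.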